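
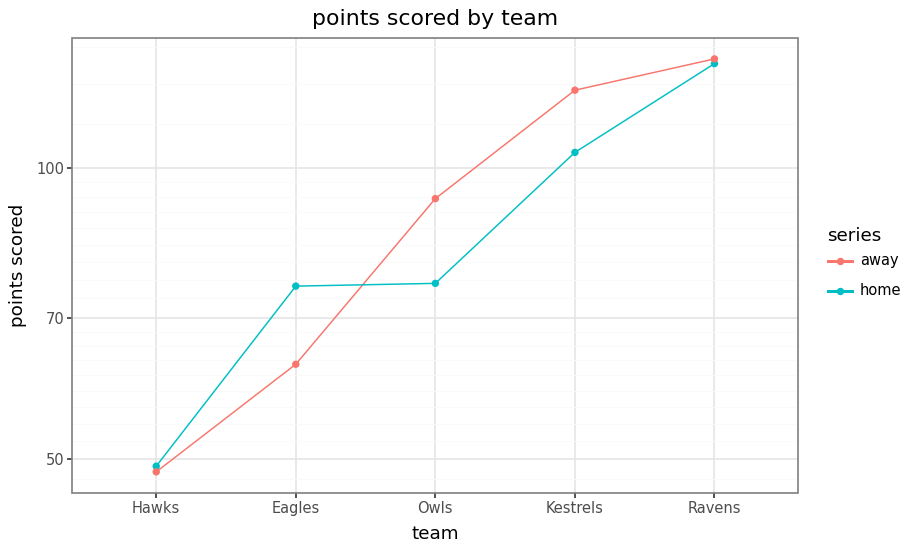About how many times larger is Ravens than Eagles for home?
≈ 1.62×

Ravens ≈ 130, Eagles ≈ 80; 130/80 ≈ 1.62.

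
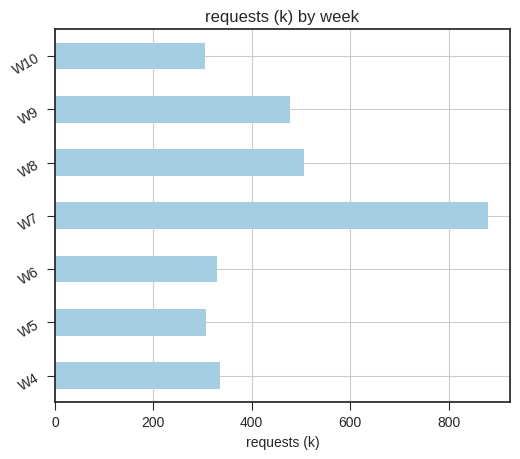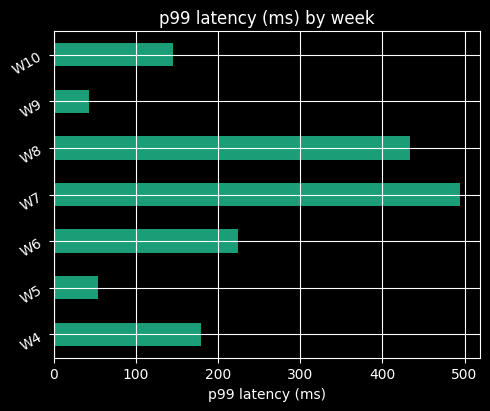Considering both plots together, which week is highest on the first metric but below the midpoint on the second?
W9

Chart 2 median p99 latency (ms) ≈ 200; below-median weeks: W5, W9, W10. Among those, W9 has the highest requests (k) (≈ 500).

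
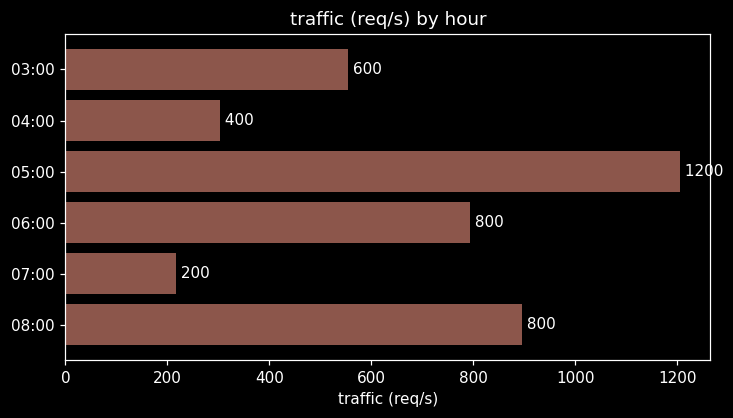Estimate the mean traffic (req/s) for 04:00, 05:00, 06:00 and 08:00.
≈ 800

(400 + 1200 + 800 + 800) / 4 ≈ 800.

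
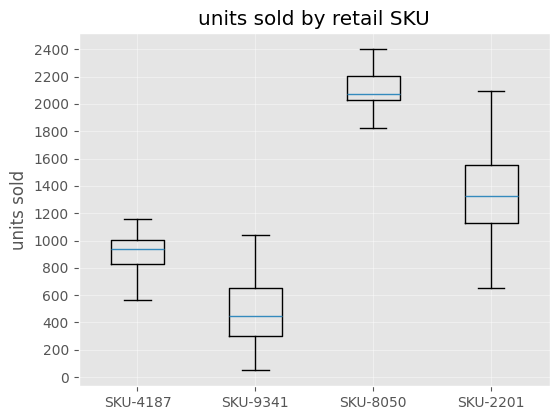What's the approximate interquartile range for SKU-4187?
Q3 ≈ 1000, Q1 ≈ 800; IQR ≈ 200.

≈ 200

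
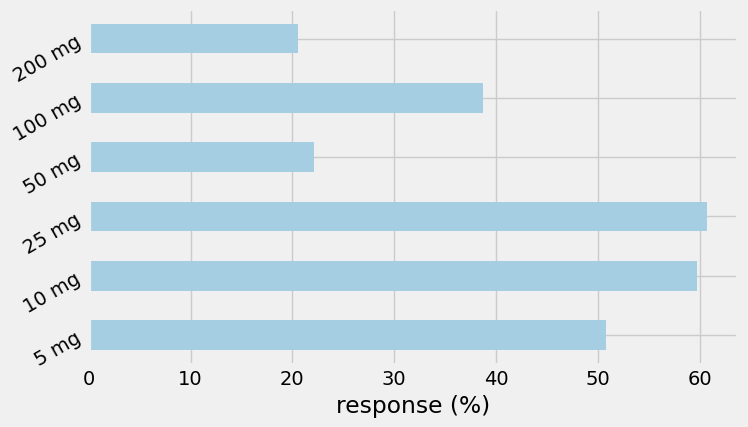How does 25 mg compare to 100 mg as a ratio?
≈ 1.5×

25 mg ≈ 60, 100 mg ≈ 40; 60/40 ≈ 1.5.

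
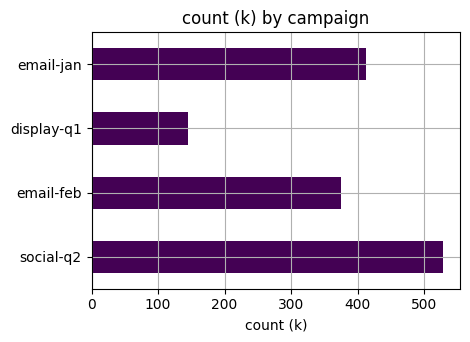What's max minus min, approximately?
≈ 400

Max social-q2 ≈ 550, min display-q1 ≈ 150; range ≈ 400.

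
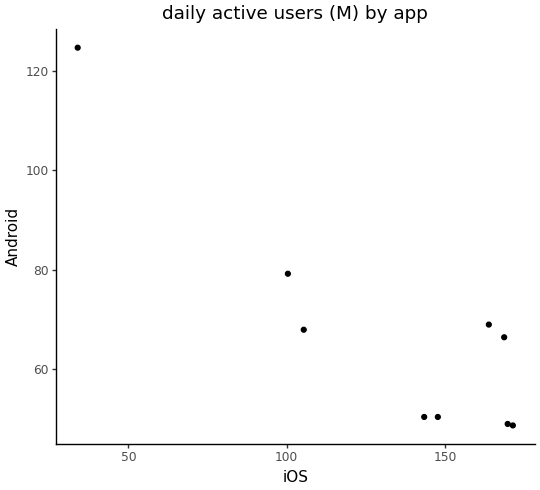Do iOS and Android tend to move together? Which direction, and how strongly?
negative, strong

Points are negatively correlated; strong (|r| ≈ 0.9).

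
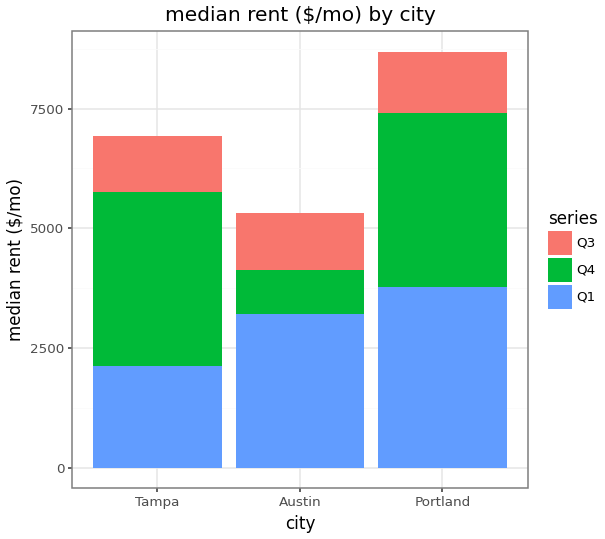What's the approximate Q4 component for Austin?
≈ 1000

Q4 top ≈ 4000, bottom ≈ 3000; segment ≈ 1000.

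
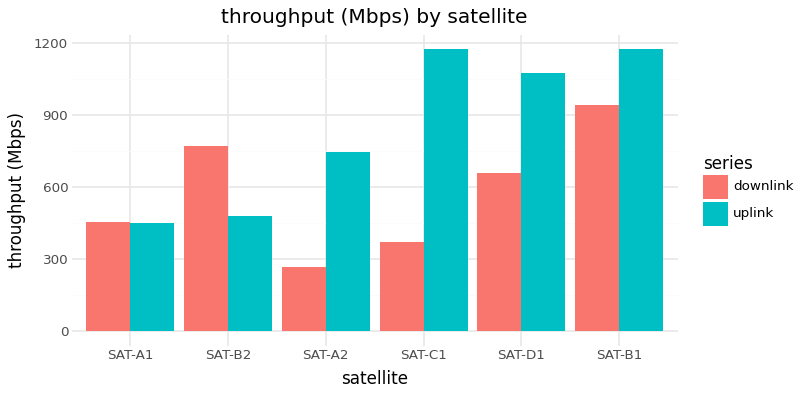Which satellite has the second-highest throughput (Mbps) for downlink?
Top 3 for downlink: SAT-B1 ≈ 900, SAT-B2 ≈ 800, SAT-D1 ≈ 700.

SAT-B2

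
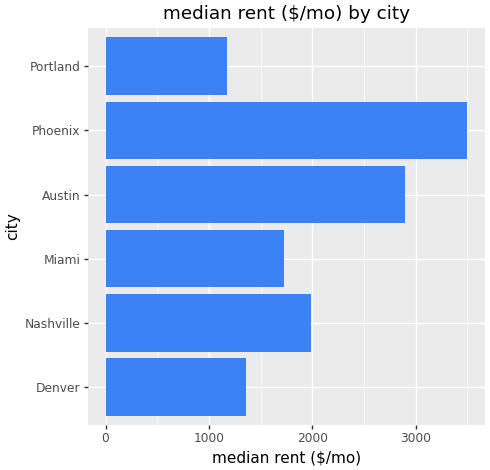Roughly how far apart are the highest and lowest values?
Max Phoenix ≈ 3500, min Portland ≈ 1000; range ≈ 2500.

≈ 2500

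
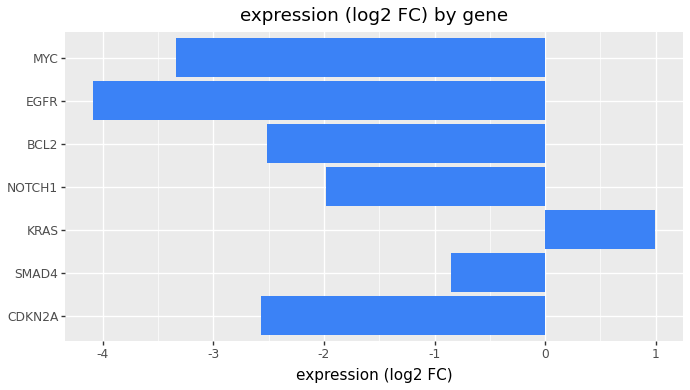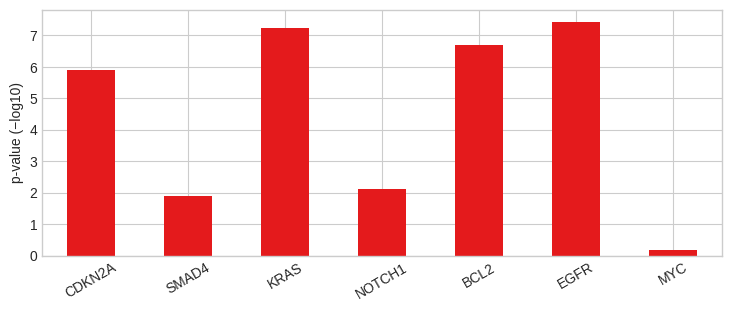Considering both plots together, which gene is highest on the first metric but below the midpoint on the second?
Chart 2 median p-value (−log10) ≈ 6; below-median genes: SMAD4, NOTCH1, MYC. Among those, SMAD4 has the highest expression (log2 FC) (≈ -0.9).

SMAD4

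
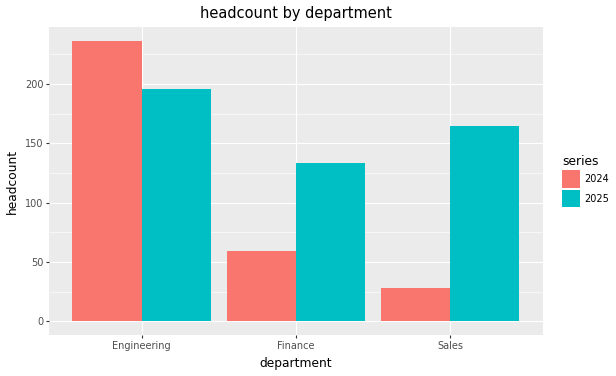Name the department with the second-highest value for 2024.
Top 3 for 2024: Engineering ≈ 240, Finance ≈ 60, Sales ≈ 20.

Finance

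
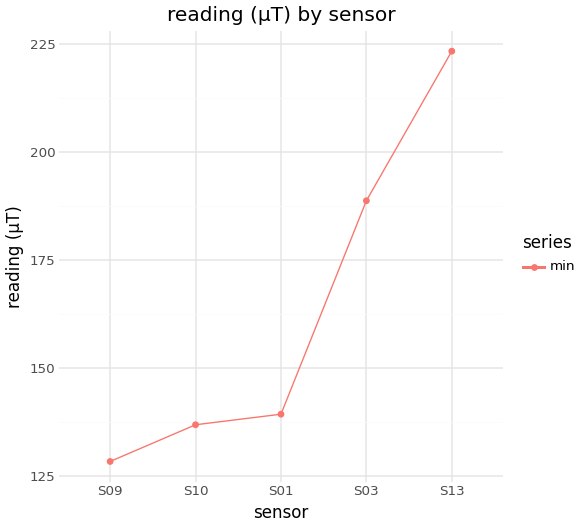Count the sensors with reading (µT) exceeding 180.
Above 180: S03, S13.

2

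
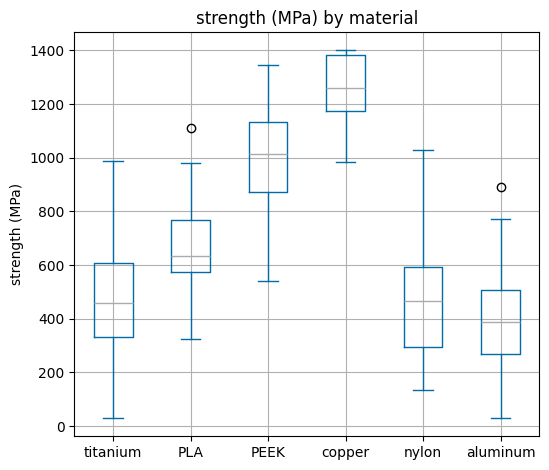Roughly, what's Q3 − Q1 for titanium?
≈ 300

Q3 ≈ 600, Q1 ≈ 300; IQR ≈ 300.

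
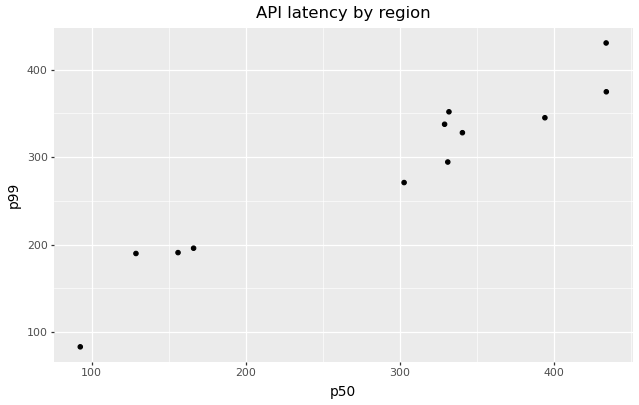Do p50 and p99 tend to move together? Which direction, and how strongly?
positive, strong

Points are positively correlated; strong (|r| ≈ 1.0).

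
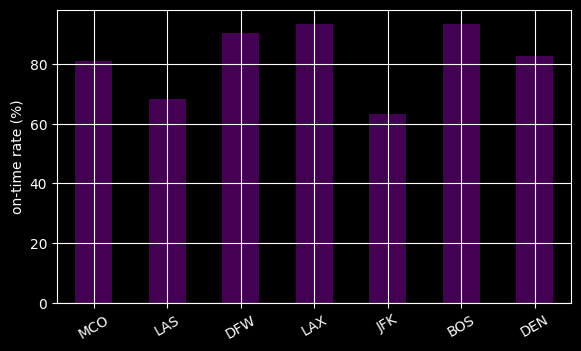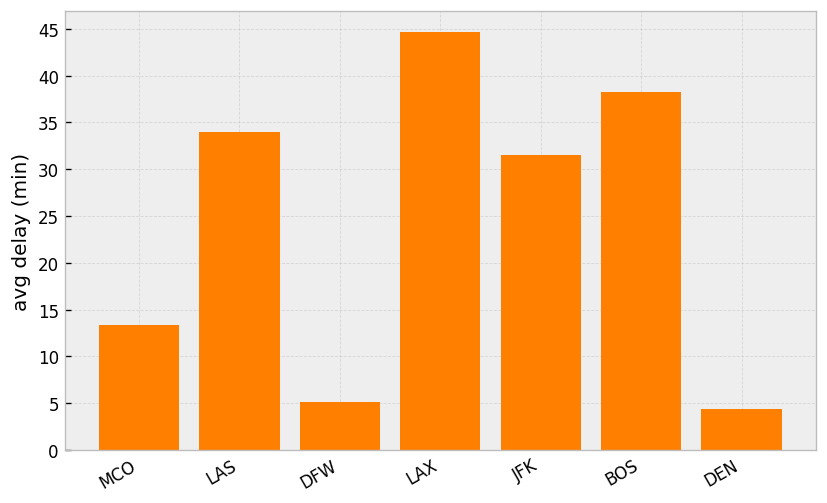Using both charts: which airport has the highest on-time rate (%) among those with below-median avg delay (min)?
Chart 2 median avg delay (min) ≈ 30; below-median airports: MCO, DFW, DEN. Among those, DFW has the highest on-time rate (%) (≈ 90).

DFW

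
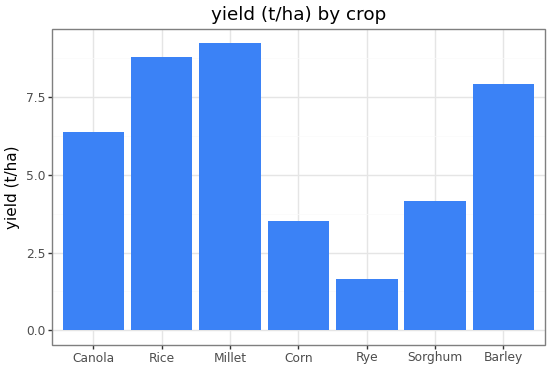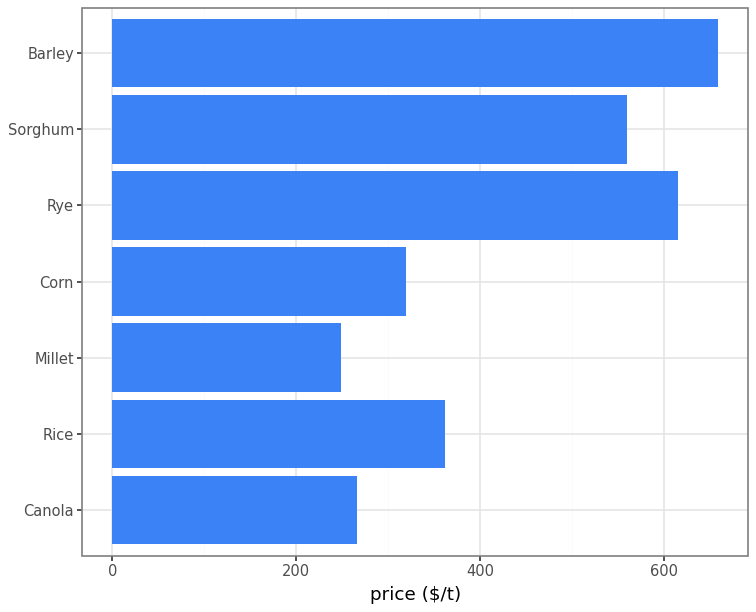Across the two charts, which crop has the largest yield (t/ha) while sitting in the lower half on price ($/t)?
Millet

Chart 2 median price ($/t) ≈ 400; below-median crops: Canola, Millet, Corn. Among those, Millet has the highest yield (t/ha) (≈ 9).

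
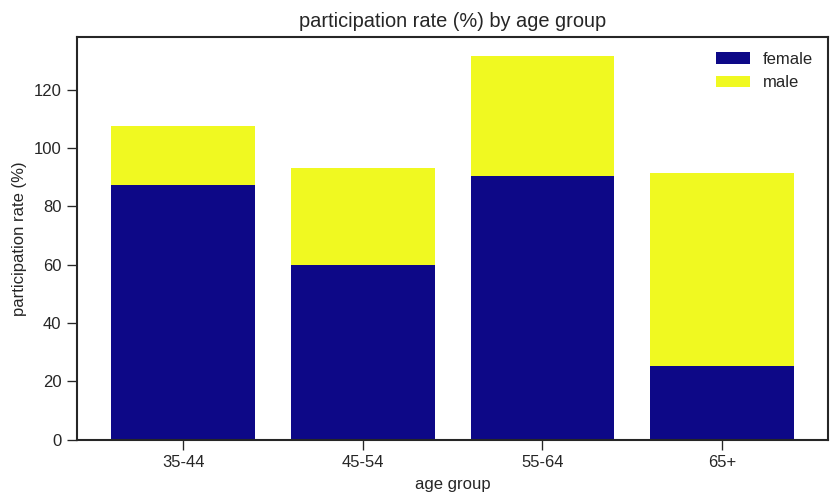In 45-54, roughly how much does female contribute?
female top ≈ 60, bottom ≈ 0; segment ≈ 60.

≈ 60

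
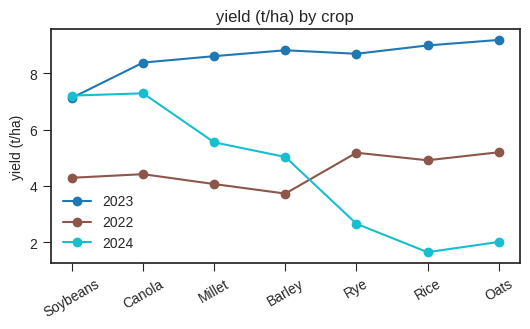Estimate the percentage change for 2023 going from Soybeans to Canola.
Soybeans ≈ 7, Canola ≈ 8; (8 − 7) / 7 ≈ +14.3%.

≈ +14.3%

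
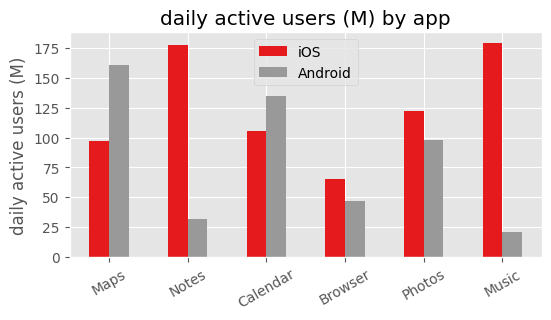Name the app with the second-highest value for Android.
Top 3 for Android: Maps ≈ 160, Calendar ≈ 140, Photos ≈ 100.

Calendar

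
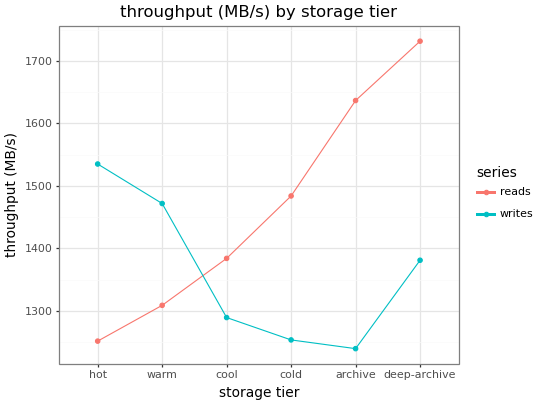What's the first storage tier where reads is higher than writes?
warm: reads ≈ 1300 vs writes ≈ 1450 (not yet); cool: reads ≈ 1400 vs writes ≈ 1300 (first crossover).

cool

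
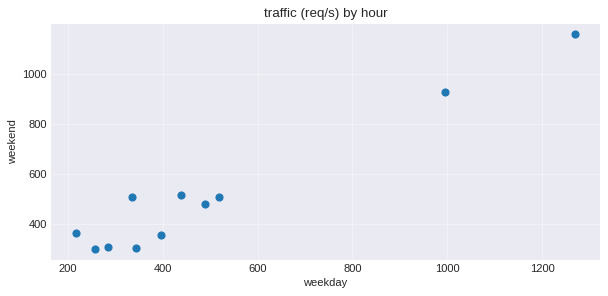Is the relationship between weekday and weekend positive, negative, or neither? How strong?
positive, strong

Points are positively correlated; strong (|r| ≈ 1.0).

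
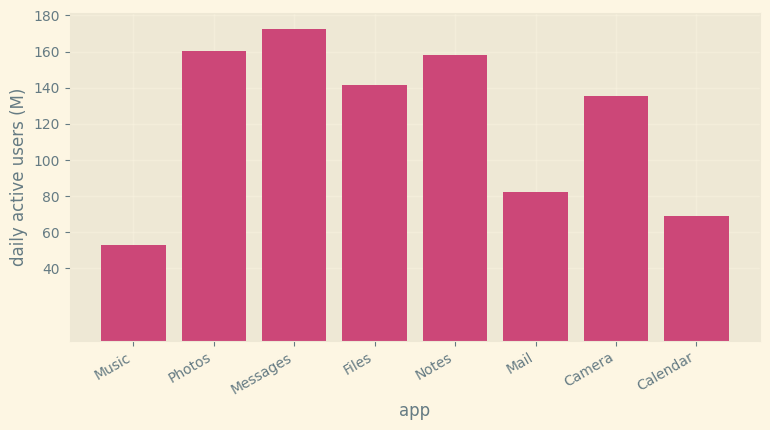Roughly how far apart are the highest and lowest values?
Max Messages ≈ 180, min Music ≈ 60; range ≈ 120.

≈ 120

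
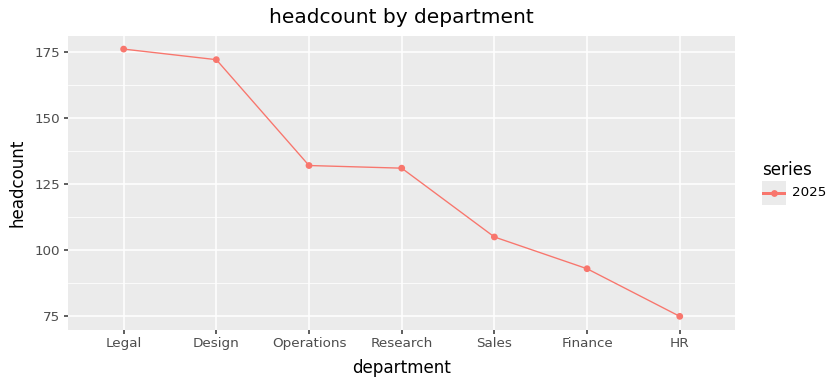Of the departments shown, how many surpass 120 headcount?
Above 120: Legal, Design, Operations, Research.

4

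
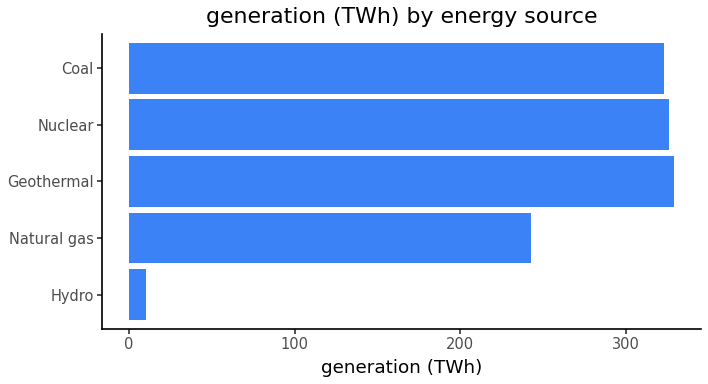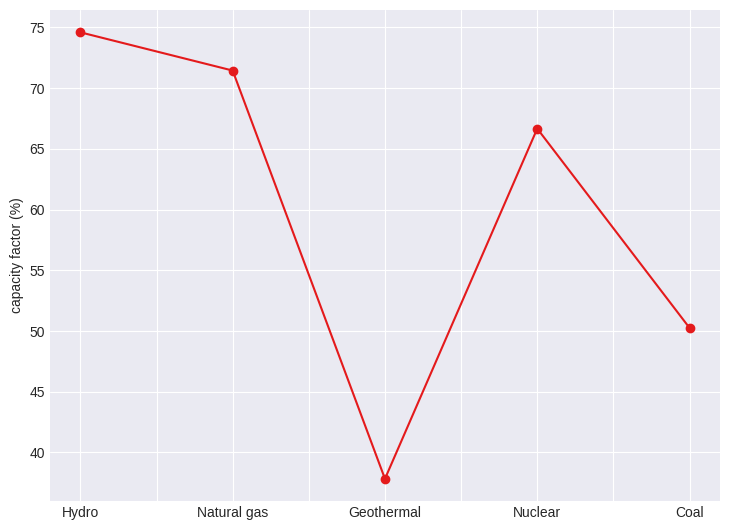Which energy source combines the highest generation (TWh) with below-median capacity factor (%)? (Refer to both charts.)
Geothermal

Chart 2 median capacity factor (%) ≈ 70; below-median energy sources: Geothermal, Coal. Among those, Geothermal has the highest generation (TWh) (≈ 350).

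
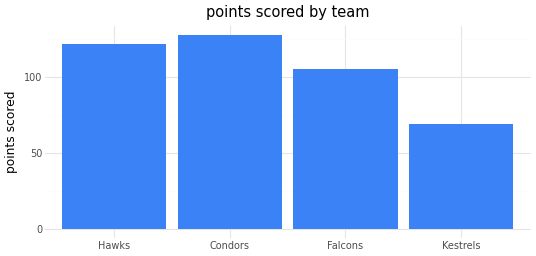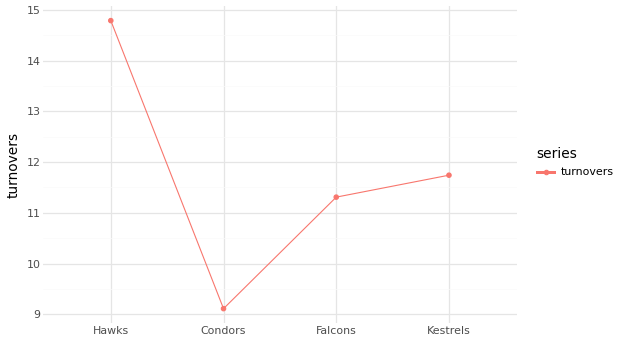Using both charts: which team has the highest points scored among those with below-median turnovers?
Chart 2 median turnovers ≈ 12; below-median teams: Condors, Falcons. Among those, Condors has the highest points scored (≈ 120).

Condors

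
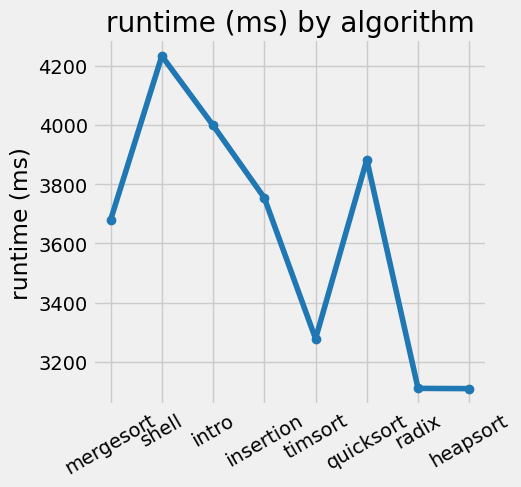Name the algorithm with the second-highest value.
Top 3: shell ≈ 4200, intro ≈ 4000, quicksort ≈ 3900.

intro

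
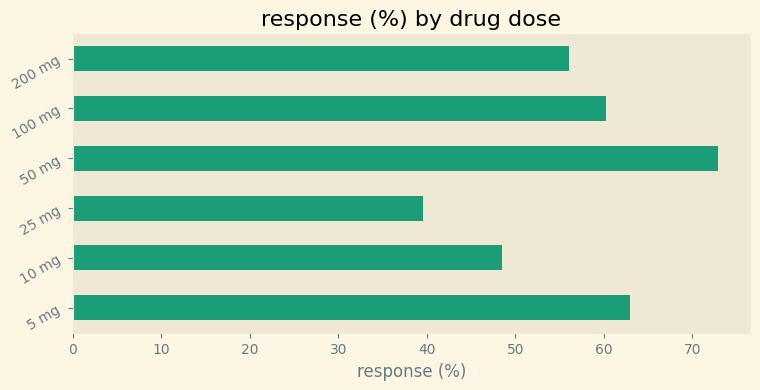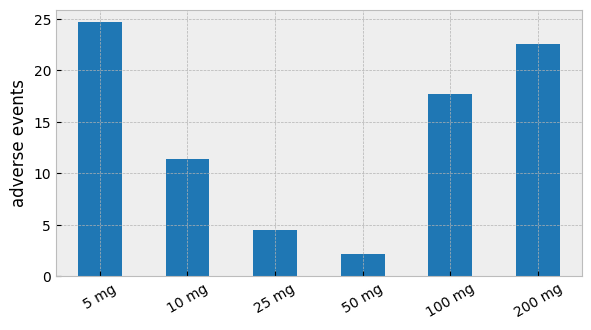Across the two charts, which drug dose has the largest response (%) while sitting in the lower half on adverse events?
50 mg

Chart 2 median adverse events ≈ 15; below-median drug doses: 10 mg, 25 mg, 50 mg. Among those, 50 mg has the highest response (%) (≈ 70).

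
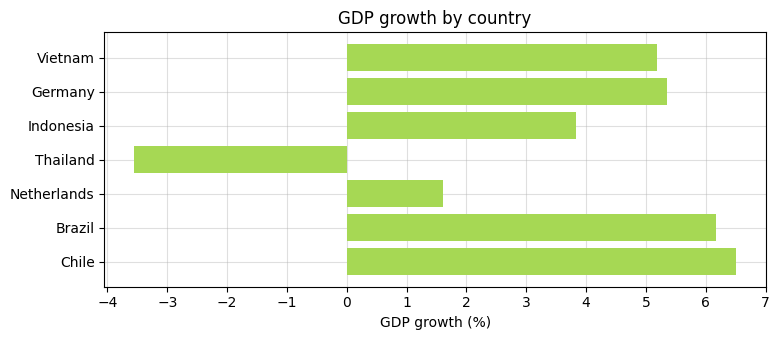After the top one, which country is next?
Top 3: Chile ≈ 7, Brazil ≈ 6, Germany ≈ 5.

Brazil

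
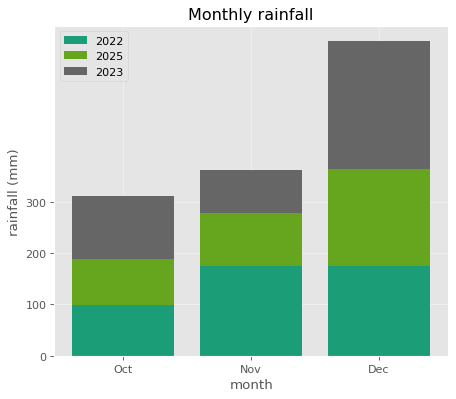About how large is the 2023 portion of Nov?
≈ 100

2023 top ≈ 400, bottom ≈ 300; segment ≈ 100.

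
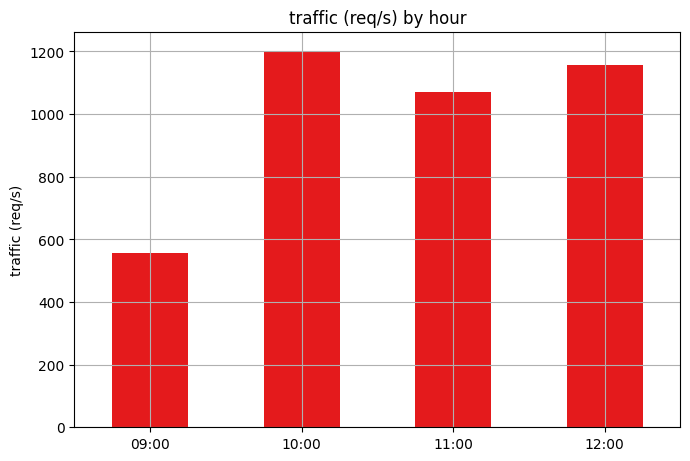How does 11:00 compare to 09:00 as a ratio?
11:00 ≈ 1000, 09:00 ≈ 600; 1000/600 ≈ 1.67.

≈ 1.67×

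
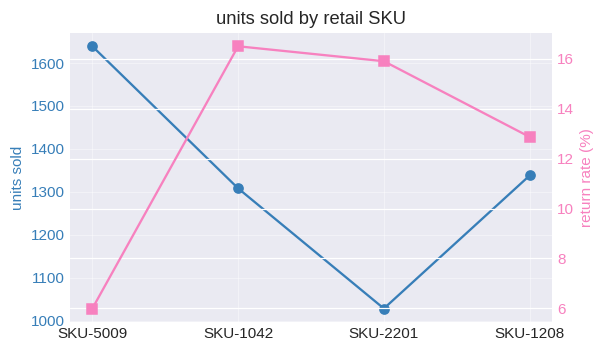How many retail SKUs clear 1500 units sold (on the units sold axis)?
1

Above 1500: SKU-5009.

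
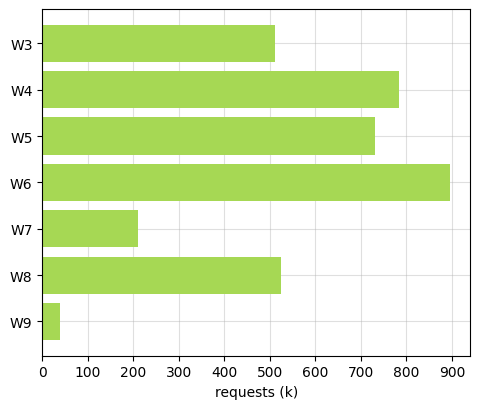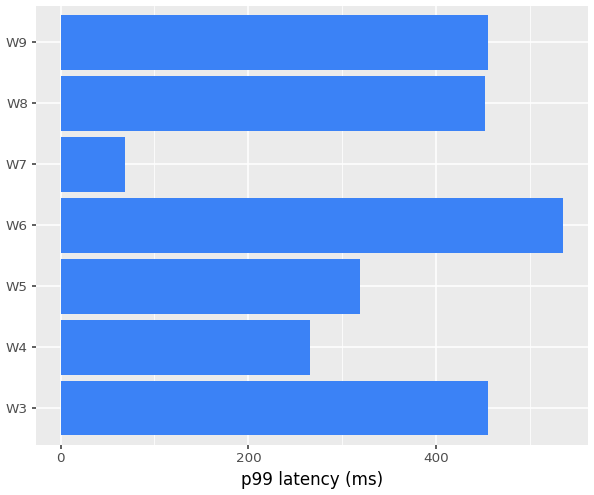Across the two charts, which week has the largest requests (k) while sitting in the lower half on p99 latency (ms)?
Chart 2 median p99 latency (ms) ≈ 450; below-median weeks: W4, W5, W7. Among those, W4 has the highest requests (k) (≈ 800).

W4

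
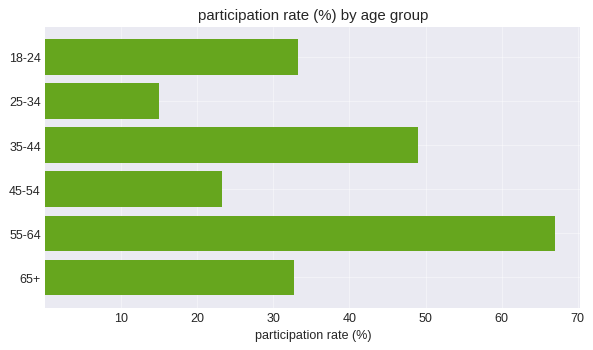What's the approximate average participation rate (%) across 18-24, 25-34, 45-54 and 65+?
≈ 22

(30 + 10 + 20 + 30) / 4 ≈ 22.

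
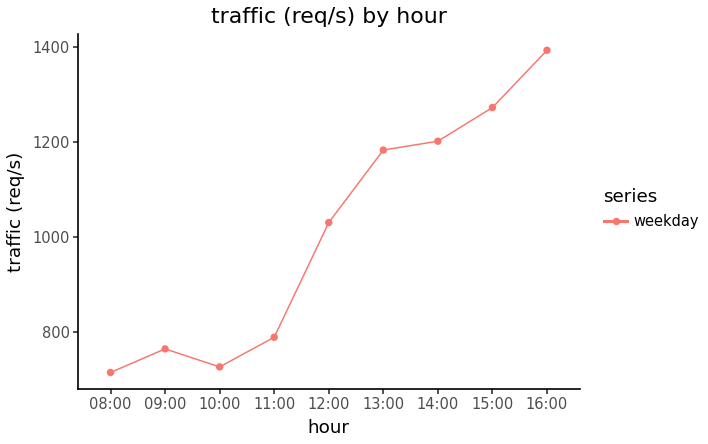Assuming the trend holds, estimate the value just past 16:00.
≈ 1500

Last three: 1200, 1300, 1400 → slope ≈ 100/step → next ≈ 1500.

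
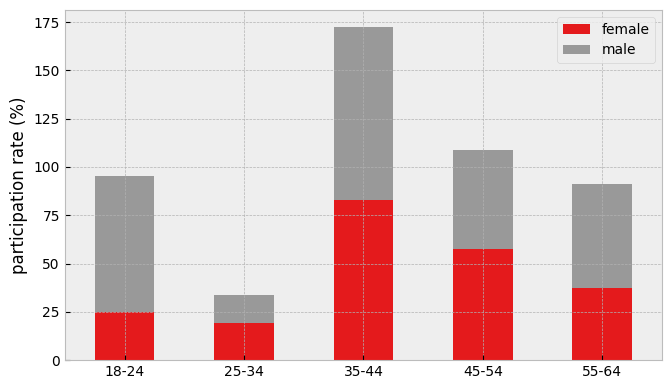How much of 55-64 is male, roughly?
male top ≈ 100, bottom ≈ 40; segment ≈ 60.

≈ 60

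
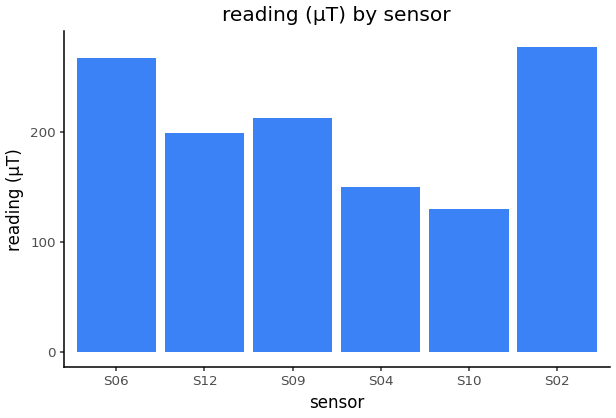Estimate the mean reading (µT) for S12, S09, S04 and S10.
(200 + 225 + 150 + 125) / 4 ≈ 175.

≈ 175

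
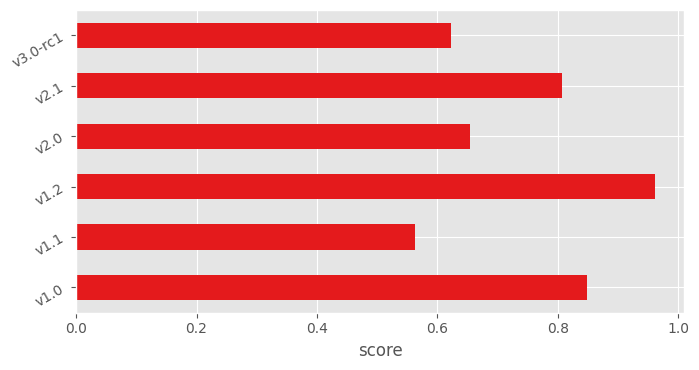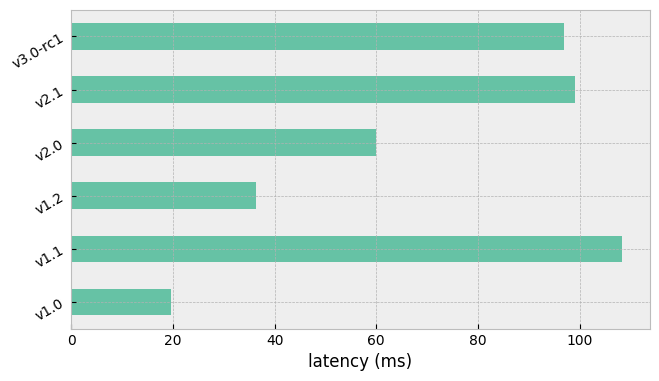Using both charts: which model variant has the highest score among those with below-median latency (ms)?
Chart 2 median latency (ms) ≈ 80; below-median model variants: v1.0, v1.2, v2.0. Among those, v1.2 has the highest score (≈ 1).

v1.2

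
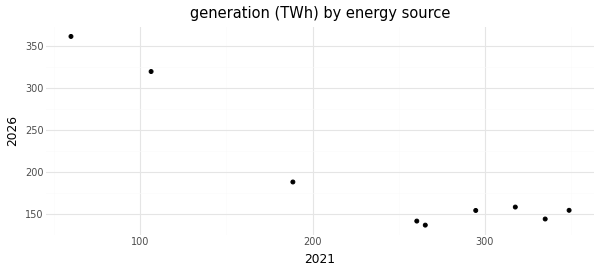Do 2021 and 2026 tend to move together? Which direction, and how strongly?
Points are negatively correlated; strong (|r| ≈ 0.9).

negative, strong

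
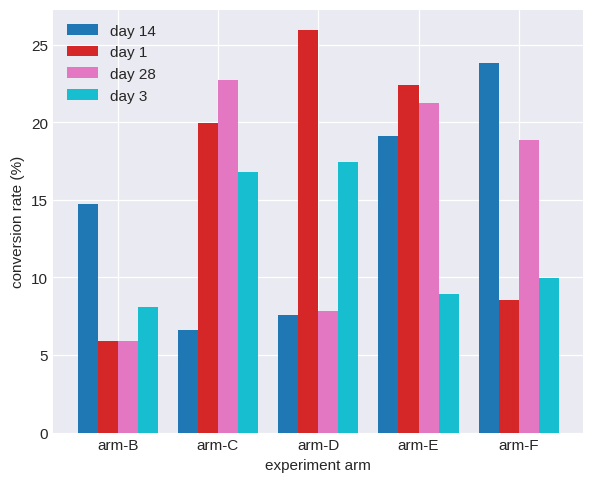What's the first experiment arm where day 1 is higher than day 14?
arm-C

arm-B: day 1 ≈ 5 vs day 14 ≈ 15 (not yet); arm-C: day 1 ≈ 20 vs day 14 ≈ 5 (first crossover).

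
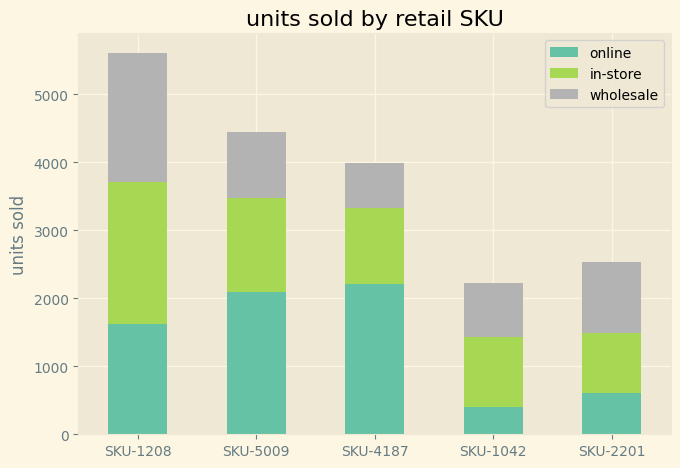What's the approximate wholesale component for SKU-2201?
wholesale top ≈ 2500, bottom ≈ 1500; segment ≈ 1000.

≈ 1000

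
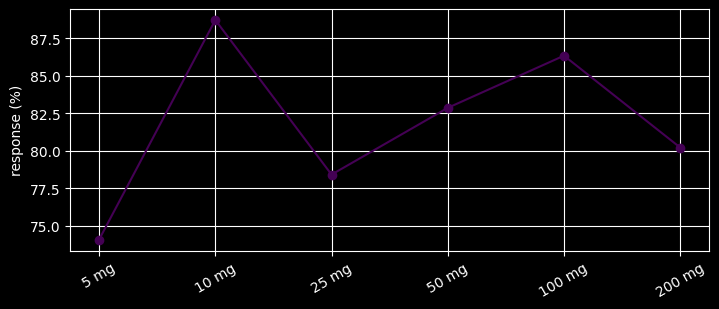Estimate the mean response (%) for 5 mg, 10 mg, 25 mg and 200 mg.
≈ 80

(74 + 88 + 78 + 80) / 4 ≈ 80.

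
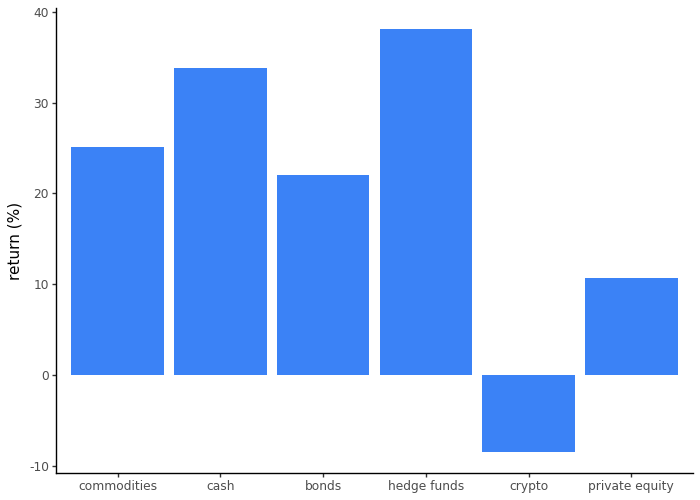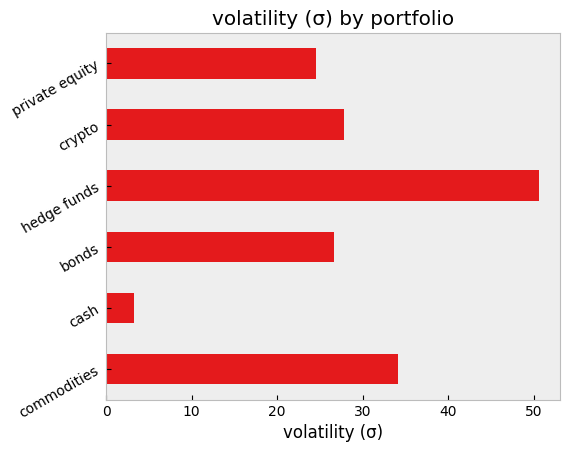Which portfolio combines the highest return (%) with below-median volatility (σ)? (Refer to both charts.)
cash

Chart 2 median volatility (σ) ≈ 25; below-median portfolios: cash, bonds, private equity. Among those, cash has the highest return (%) (≈ 35).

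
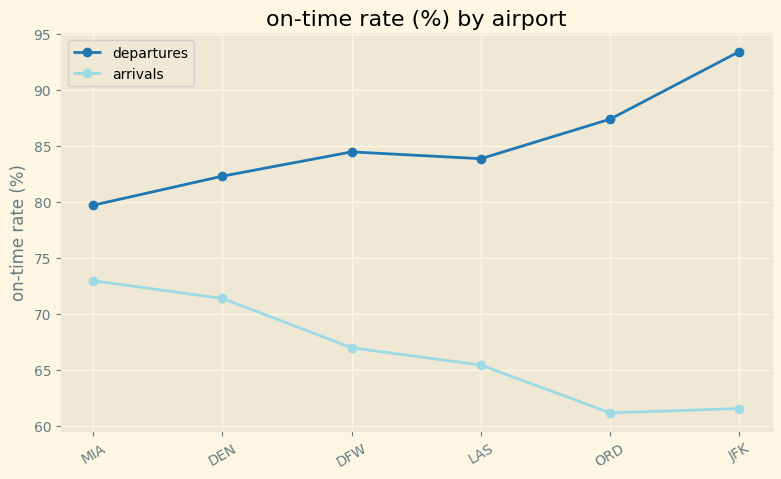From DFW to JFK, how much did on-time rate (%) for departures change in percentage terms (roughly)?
≈ +11.8%

DFW ≈ 85, JFK ≈ 95; (95 − 85) / 85 ≈ +11.8%.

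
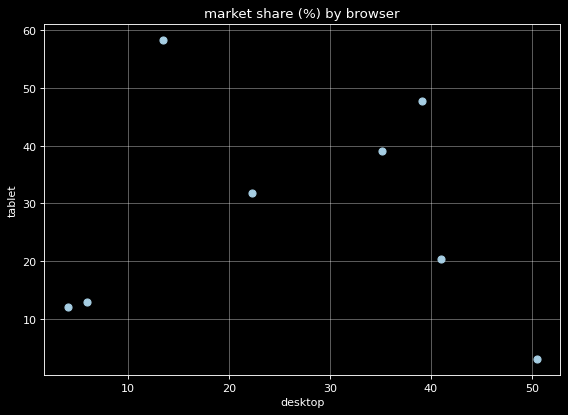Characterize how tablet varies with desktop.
Points are roughly uncorrelated; weak (|r| ≈ 0.0).

no clear correlation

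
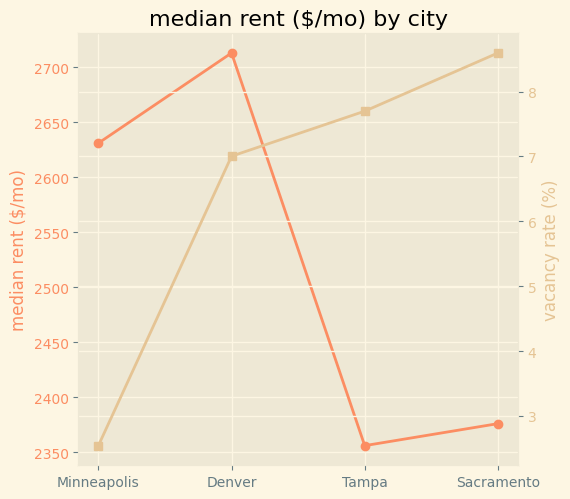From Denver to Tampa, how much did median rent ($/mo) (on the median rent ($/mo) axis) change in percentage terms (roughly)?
Denver ≈ 2700, Tampa ≈ 2350; (2350 − 2700) / 2700 ≈ -13%.

≈ -13%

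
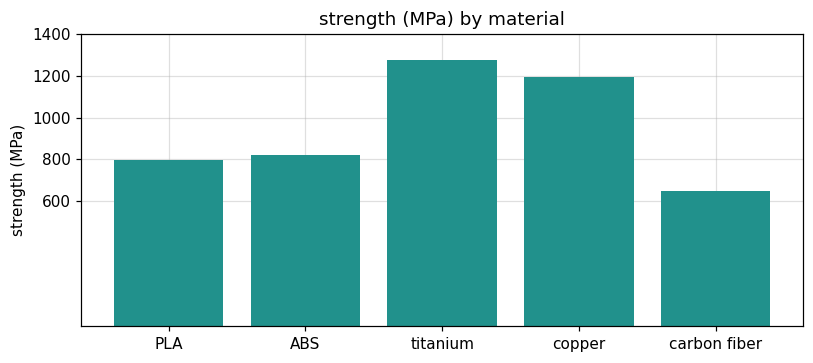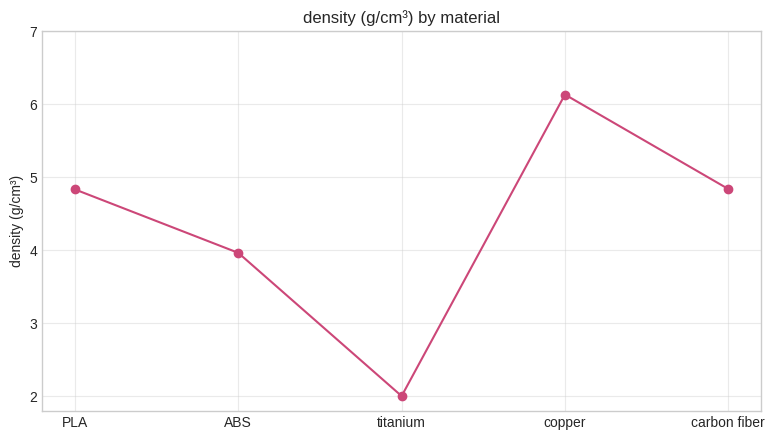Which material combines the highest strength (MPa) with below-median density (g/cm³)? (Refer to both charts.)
titanium

Chart 2 median density (g/cm³) ≈ 5; below-median materials: ABS, titanium. Among those, titanium has the highest strength (MPa) (≈ 1200).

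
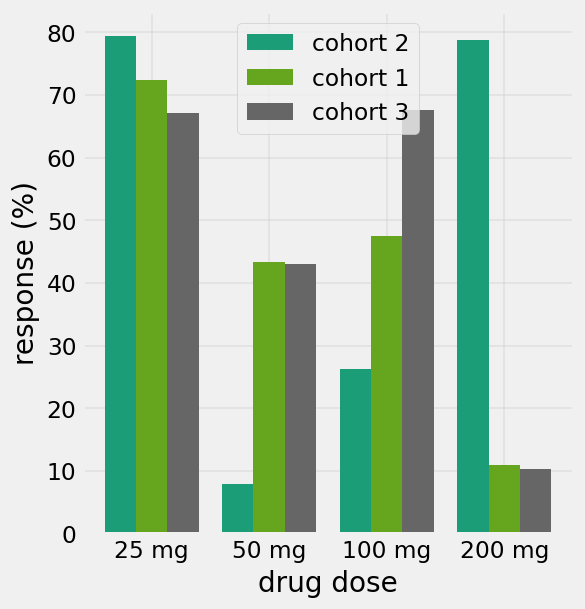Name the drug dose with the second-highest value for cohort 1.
Top 3 for cohort 1: 25 mg ≈ 70, 100 mg ≈ 50, 50 mg ≈ 40.

100 mg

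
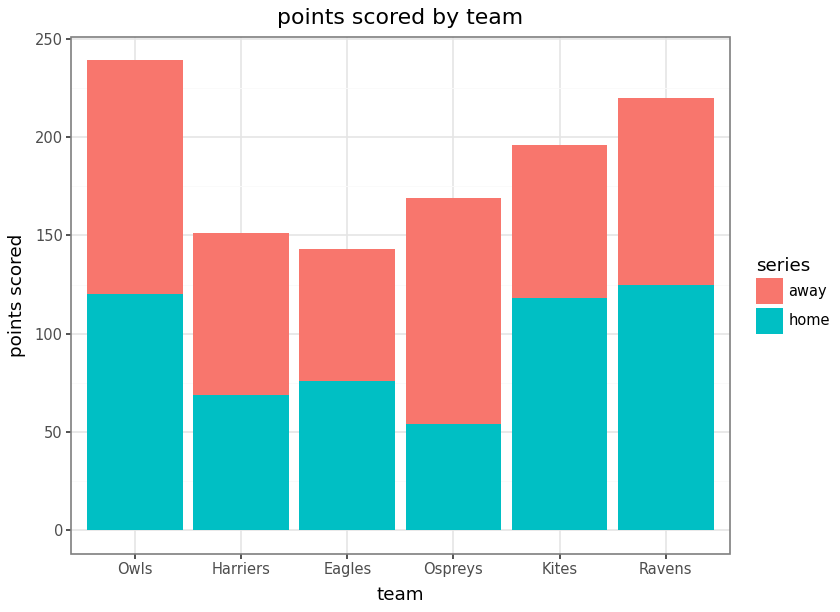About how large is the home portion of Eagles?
home top ≈ 80, bottom ≈ 0; segment ≈ 80.

≈ 80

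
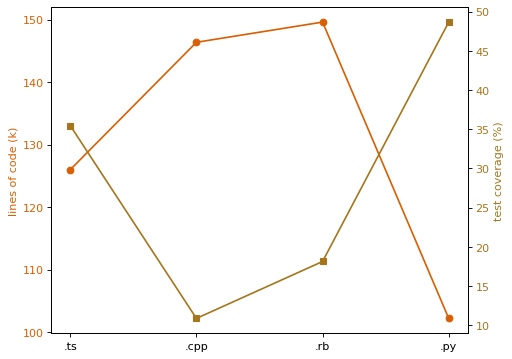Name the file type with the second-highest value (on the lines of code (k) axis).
Top 3 (on the lines of code (k) axis): .rb ≈ 150, .cpp ≈ 145, .ts ≈ 125.

.cpp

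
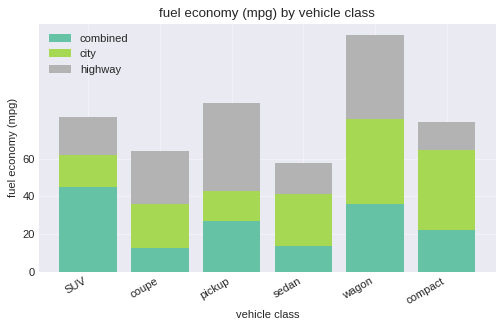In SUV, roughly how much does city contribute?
city top ≈ 60, bottom ≈ 40; segment ≈ 20.

≈ 20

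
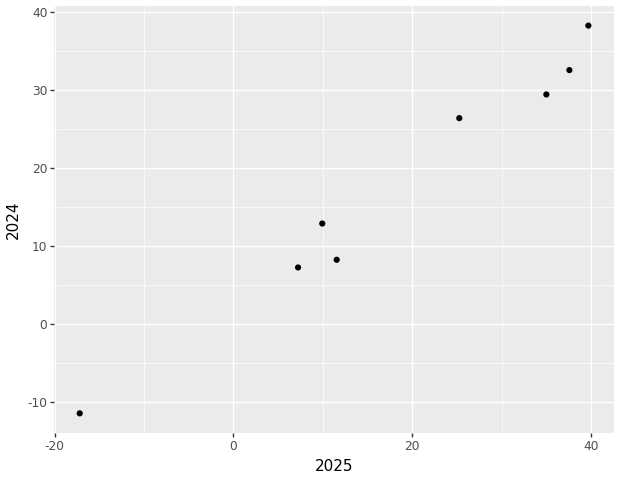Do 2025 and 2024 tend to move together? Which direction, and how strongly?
Points are positively correlated; strong (|r| ≈ 1.0).

positive, strong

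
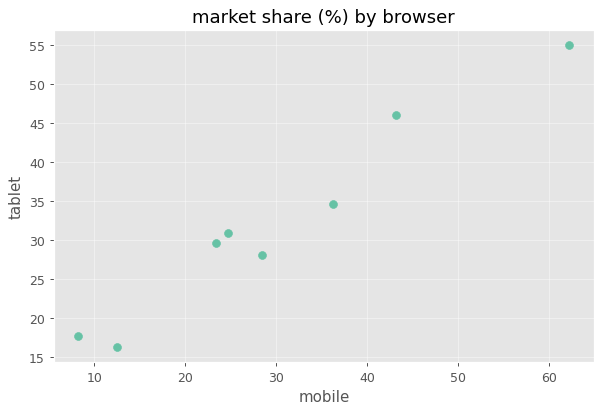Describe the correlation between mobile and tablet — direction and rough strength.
Points are positively correlated; strong (|r| ≈ 1.0).

positive, strong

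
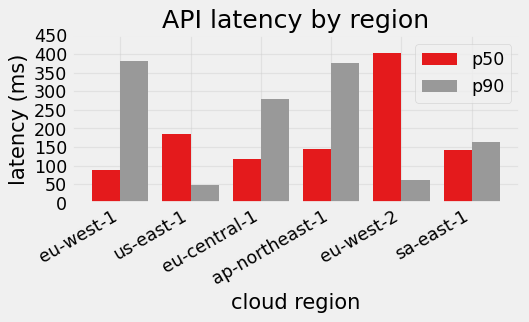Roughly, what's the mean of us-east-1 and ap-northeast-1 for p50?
≈ 175

(200 + 150) / 2 ≈ 175.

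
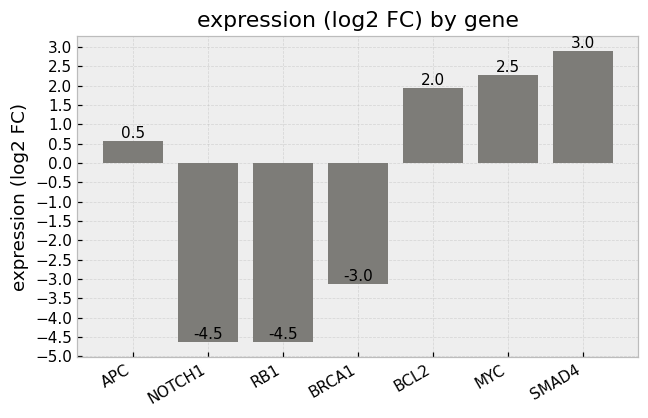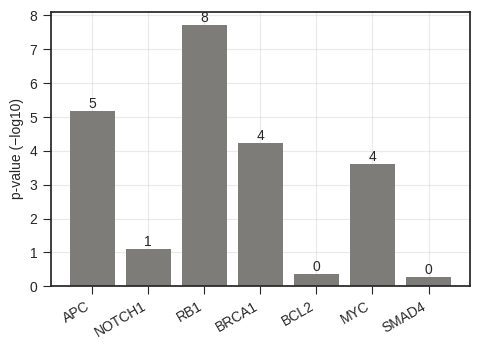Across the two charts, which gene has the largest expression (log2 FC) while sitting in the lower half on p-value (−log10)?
SMAD4

Chart 2 median p-value (−log10) ≈ 4; below-median genes: NOTCH1, BCL2, SMAD4. Among those, SMAD4 has the highest expression (log2 FC) (≈ 3).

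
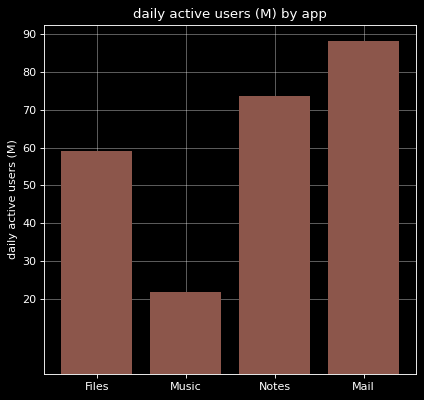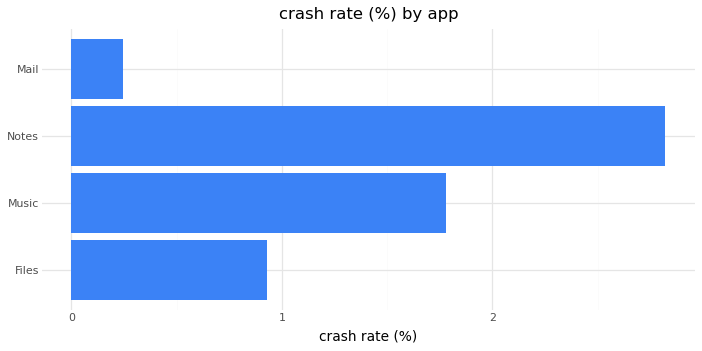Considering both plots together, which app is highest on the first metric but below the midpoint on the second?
Chart 2 median crash rate (%) ≈ 1.5; below-median apps: Files, Mail. Among those, Mail has the highest daily active users (M) (≈ 90).

Mail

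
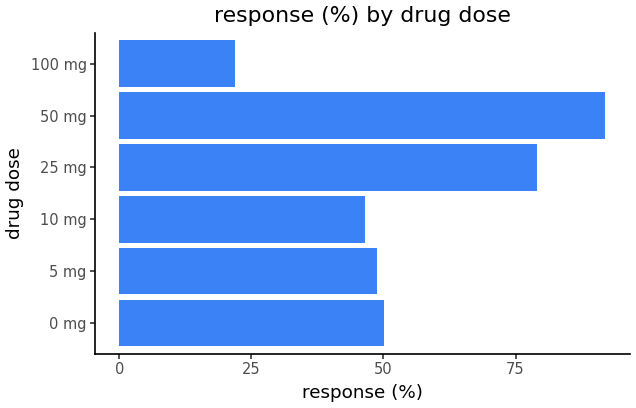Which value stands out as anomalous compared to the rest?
50 mg

50 mg ≈ 90; the rest sit between ≈ 20 and ≈ 80.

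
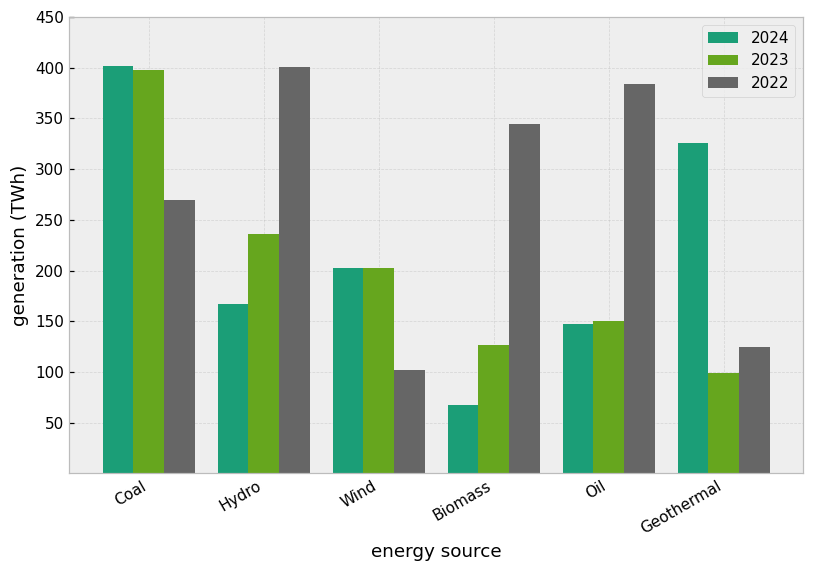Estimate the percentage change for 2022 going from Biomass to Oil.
Biomass ≈ 350, Oil ≈ 400; (400 − 350) / 350 ≈ +14.3%.

≈ +14.3%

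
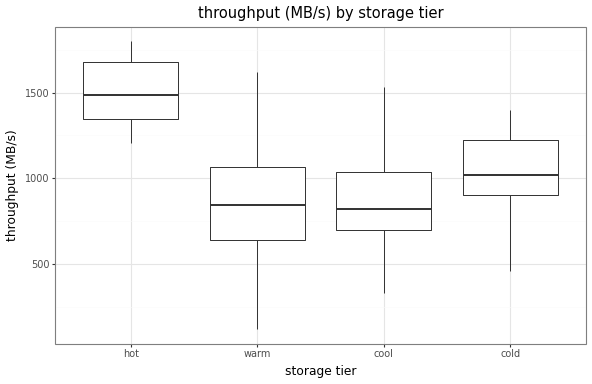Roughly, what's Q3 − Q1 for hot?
≈ 400

Q3 ≈ 1700, Q1 ≈ 1300; IQR ≈ 400.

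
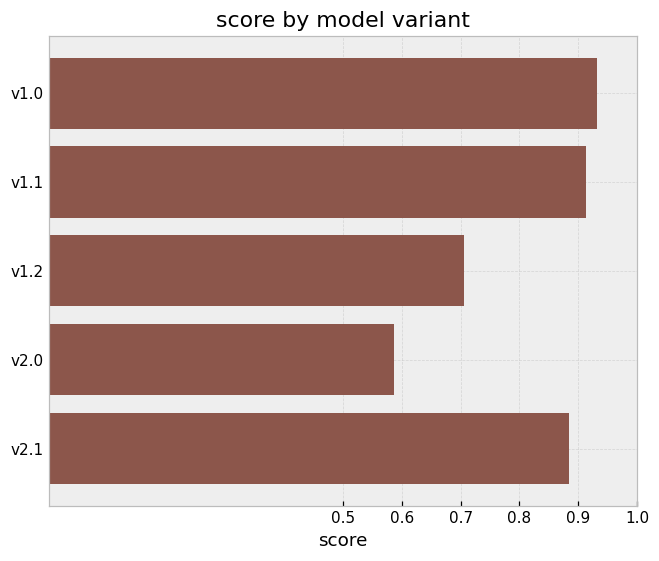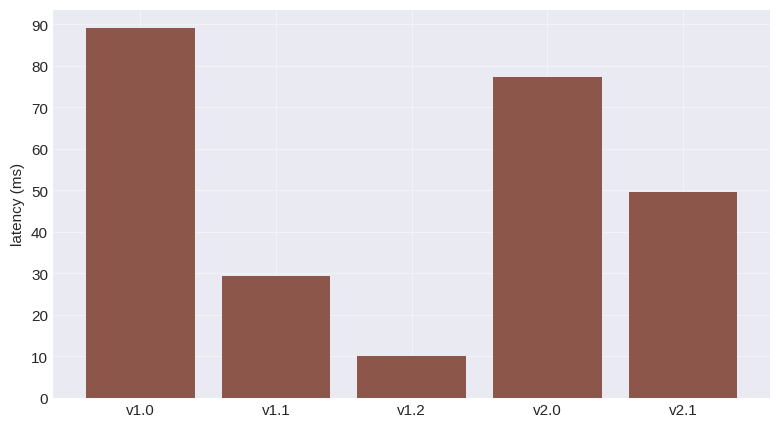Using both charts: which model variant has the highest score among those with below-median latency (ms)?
v1.1

Chart 2 median latency (ms) ≈ 50; below-median model variants: v1.1, v1.2. Among those, v1.1 has the highest score (≈ 0.9).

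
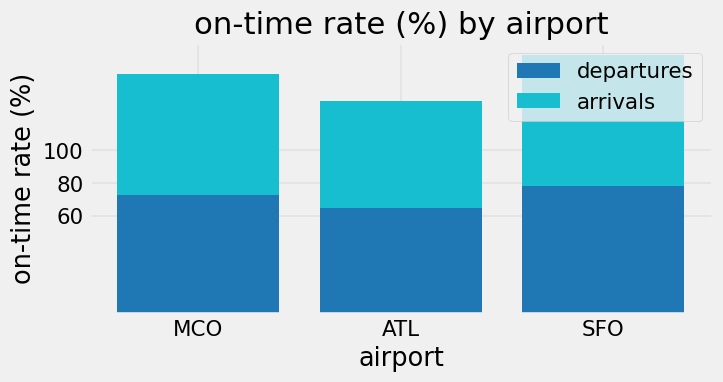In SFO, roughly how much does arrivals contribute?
≈ 80

arrivals top ≈ 160, bottom ≈ 80; segment ≈ 80.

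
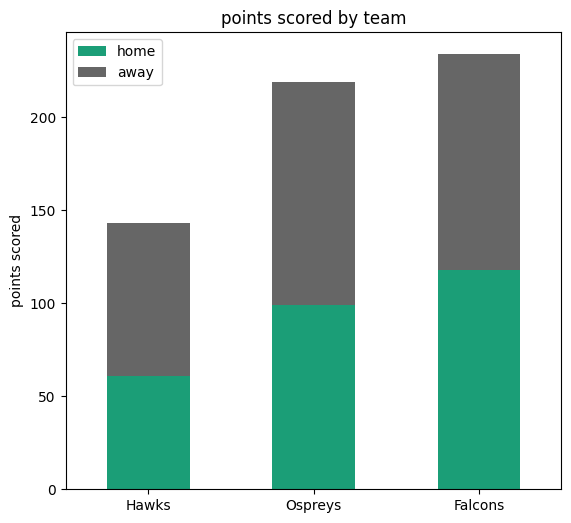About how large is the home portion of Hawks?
home top ≈ 60, bottom ≈ 0; segment ≈ 60.

≈ 60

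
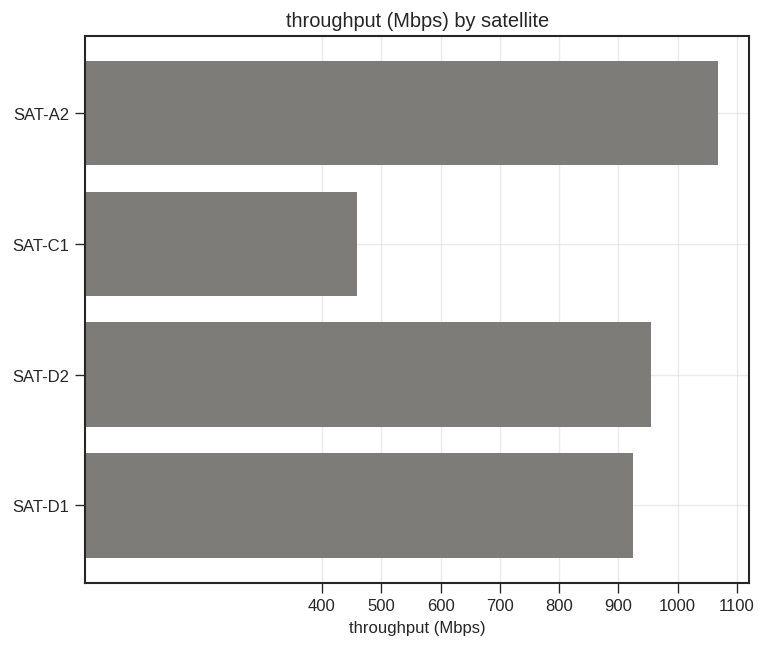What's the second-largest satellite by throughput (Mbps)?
Top 3: SAT-A2 ≈ 1100, SAT-D2 ≈ 1000, SAT-D1 ≈ 900.

SAT-D2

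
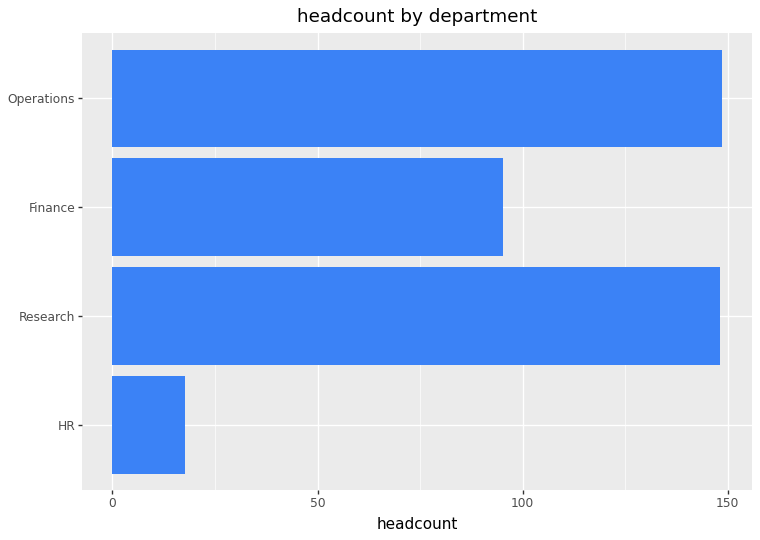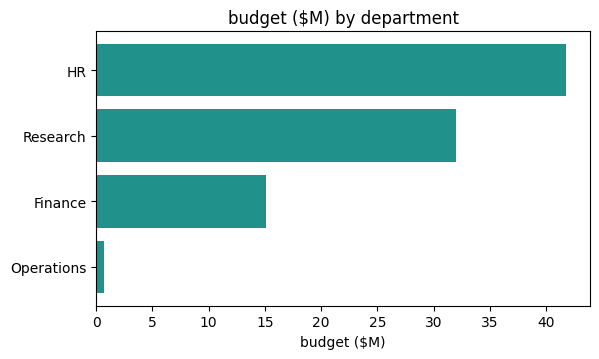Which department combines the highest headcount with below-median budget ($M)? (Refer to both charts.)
Chart 2 median budget ($M) ≈ 25; below-median departments: Finance, Operations. Among those, Operations has the highest headcount (≈ 140).

Operations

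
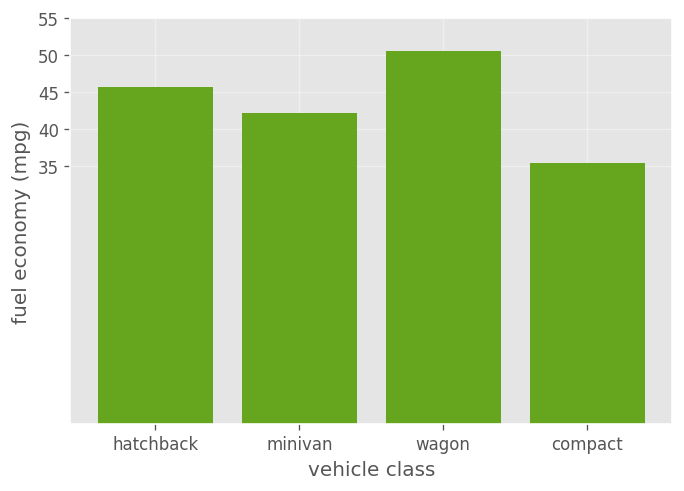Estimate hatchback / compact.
hatchback ≈ 45, compact ≈ 35; 45/35 ≈ 1.29.

≈ 1.29×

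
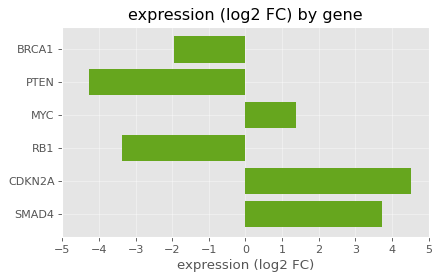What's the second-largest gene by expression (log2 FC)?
Top 3: CDKN2A ≈ 5, SMAD4 ≈ 4, MYC ≈ 1.

SMAD4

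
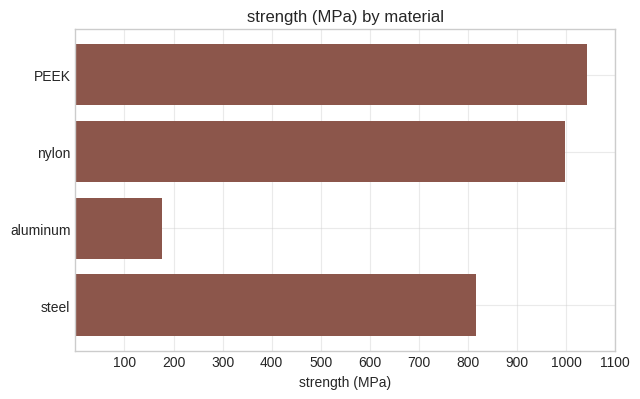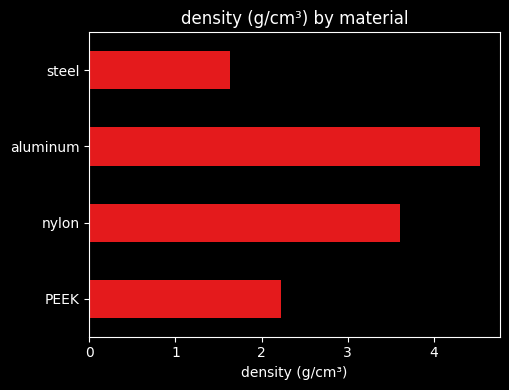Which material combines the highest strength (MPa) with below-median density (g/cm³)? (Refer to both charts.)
Chart 2 median density (g/cm³) ≈ 3; below-median materials: PEEK, steel. Among those, PEEK has the highest strength (MPa) (≈ 1000).

PEEK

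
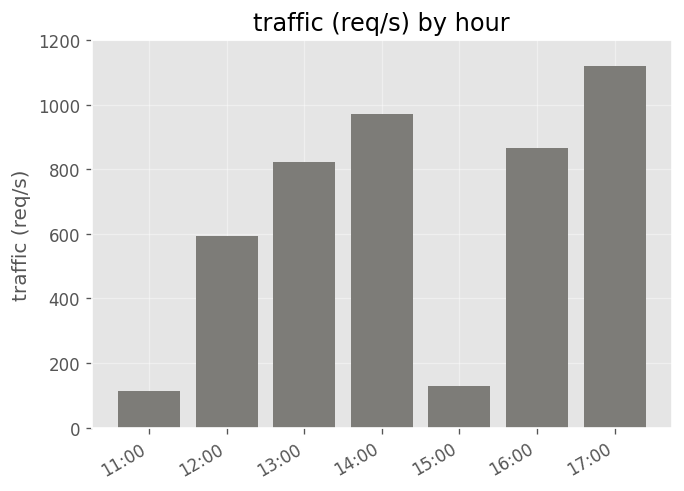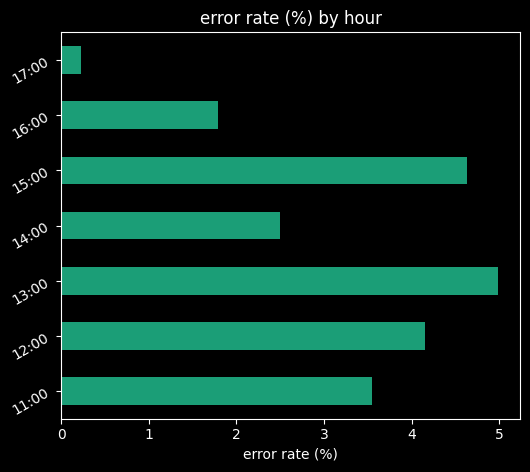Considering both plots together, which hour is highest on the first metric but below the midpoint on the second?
17:00

Chart 2 median error rate (%) ≈ 3.5; below-median hours: 14:00, 16:00, 17:00. Among those, 17:00 has the highest traffic (req/s) (≈ 1200).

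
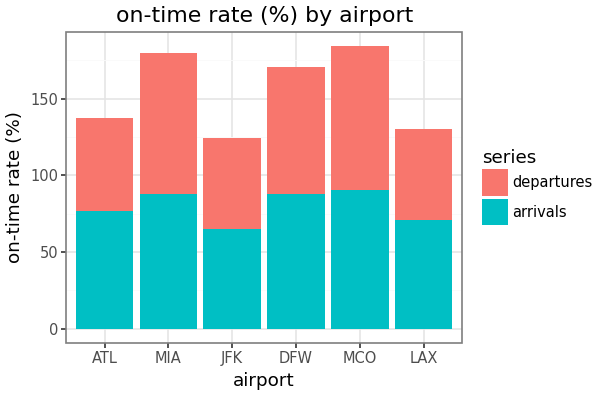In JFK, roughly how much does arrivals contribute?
≈ 60

arrivals top ≈ 60, bottom ≈ 0; segment ≈ 60.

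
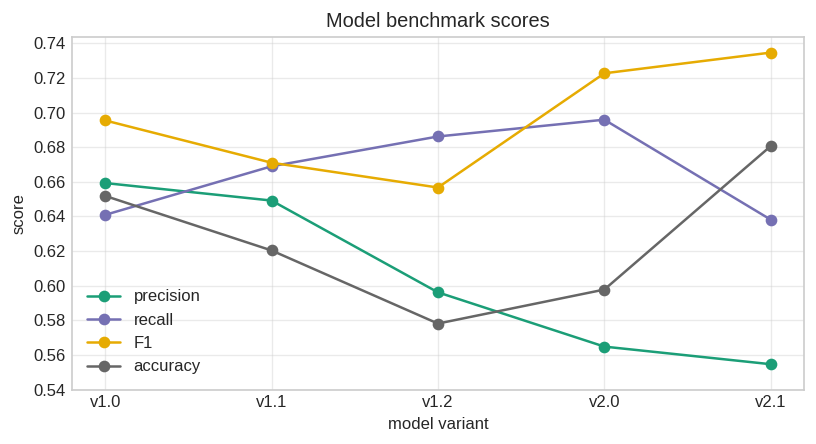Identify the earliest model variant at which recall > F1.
v1.2

v1.1: recall ≈ 0.66 vs F1 ≈ 0.68 (not yet); v1.2: recall ≈ 0.68 vs F1 ≈ 0.66 (first crossover).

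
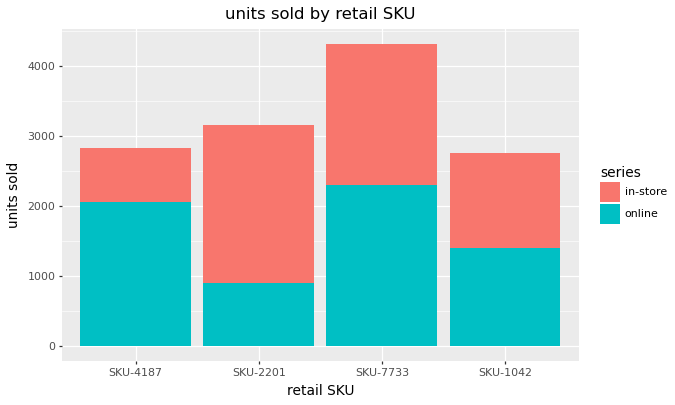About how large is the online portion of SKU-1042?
≈ 1500

online top ≈ 1500, bottom ≈ 0; segment ≈ 1500.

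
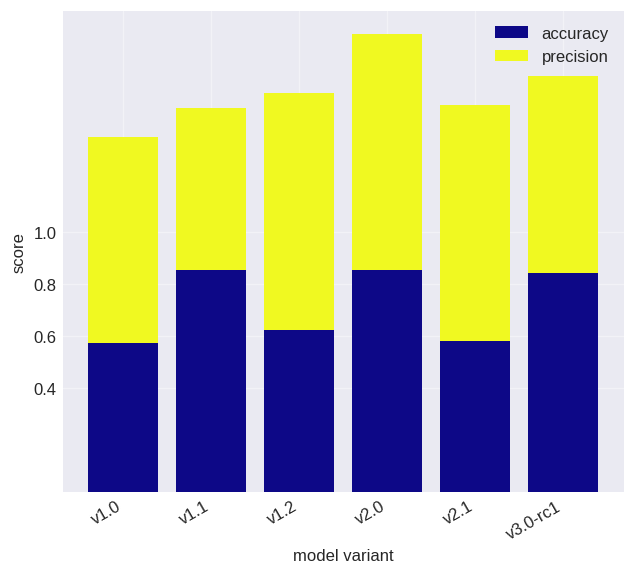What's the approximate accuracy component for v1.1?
≈ 0.8

accuracy top ≈ 0.8, bottom ≈ 0.0; segment ≈ 0.8.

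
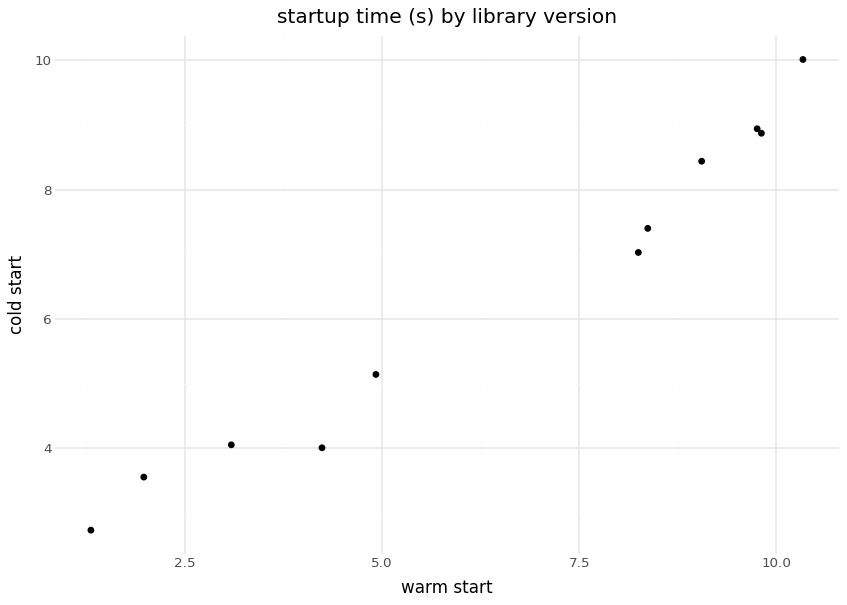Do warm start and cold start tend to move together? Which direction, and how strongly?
positive, strong

Points are positively correlated; strong (|r| ≈ 1.0).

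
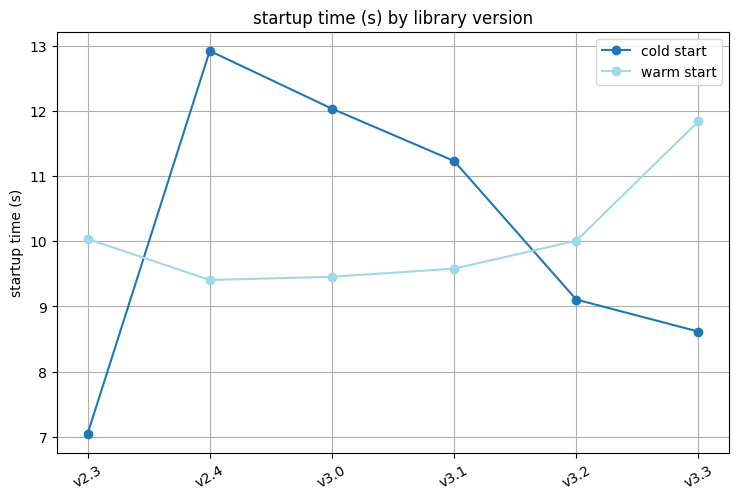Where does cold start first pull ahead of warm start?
v2.3: cold start ≈ 7.0 vs warm start ≈ 10.0 (not yet); v2.4: cold start ≈ 13.0 vs warm start ≈ 9.5 (first crossover).

v2.4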